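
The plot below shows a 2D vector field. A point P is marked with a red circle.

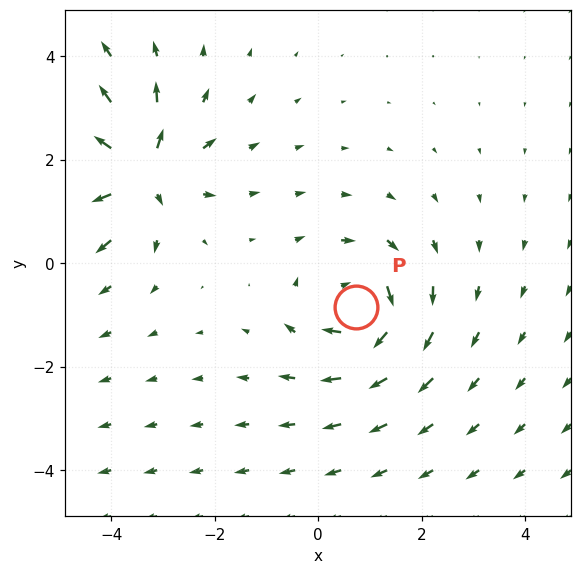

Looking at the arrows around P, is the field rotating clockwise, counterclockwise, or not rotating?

clockwise

Near P at (0.7, -0.8) the arrows circulate clockwise. The curl (z-component) there is about -5; negative curl means clockwise rotation.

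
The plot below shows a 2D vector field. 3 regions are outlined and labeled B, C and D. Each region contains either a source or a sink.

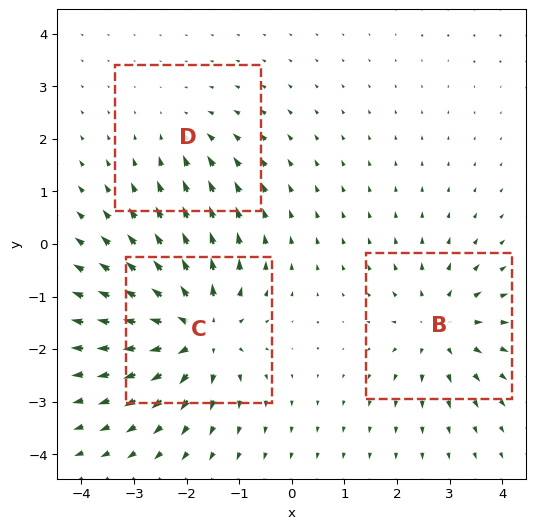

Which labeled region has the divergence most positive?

Divergence at each region's feature centre — B: about +4, C: about +5, D: about -2. Region C is most positive.

C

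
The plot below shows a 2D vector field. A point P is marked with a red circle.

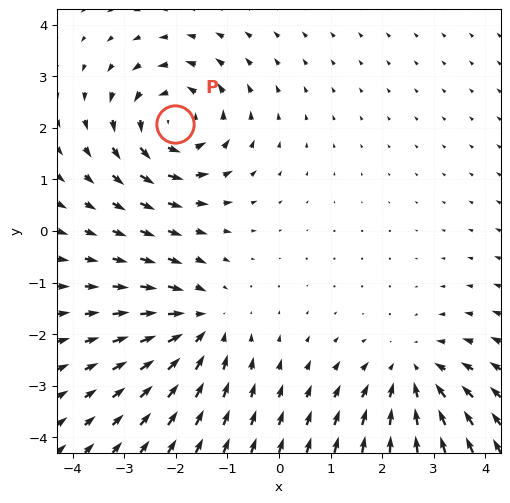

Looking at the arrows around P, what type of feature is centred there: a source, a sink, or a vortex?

At P (-2.0, 2.1) the arrows circulate counterclockwise. Divergence ≈0, curl about +4 — near-zero divergence with nonzero curl is a vortex.

vortex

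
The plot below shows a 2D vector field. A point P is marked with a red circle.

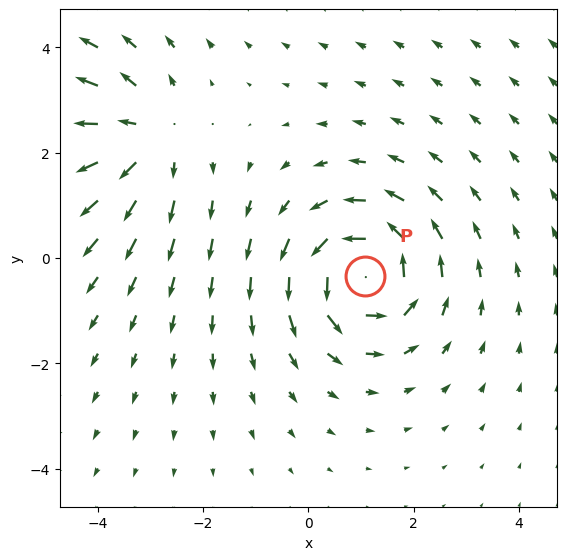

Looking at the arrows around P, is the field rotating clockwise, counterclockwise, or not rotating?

Near P at (1.1, -0.3) the arrows circulate counterclockwise. The curl (z-component) there is about +4; positive curl means counterclockwise rotation.

counterclockwise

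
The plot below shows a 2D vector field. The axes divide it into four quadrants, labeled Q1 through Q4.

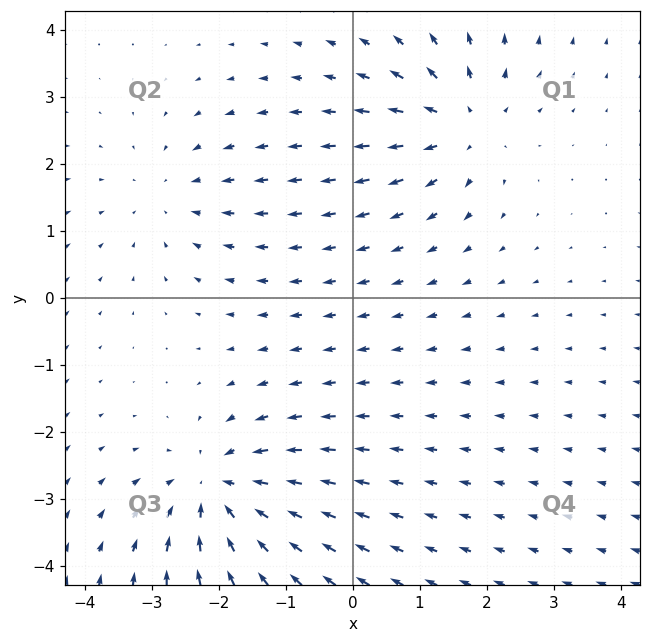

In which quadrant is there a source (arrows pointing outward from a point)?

Q1

The source sits at approximately (1.6, 2.6), which lies in quadrant Q1. The divergence there is about +4, positive as expected for a source.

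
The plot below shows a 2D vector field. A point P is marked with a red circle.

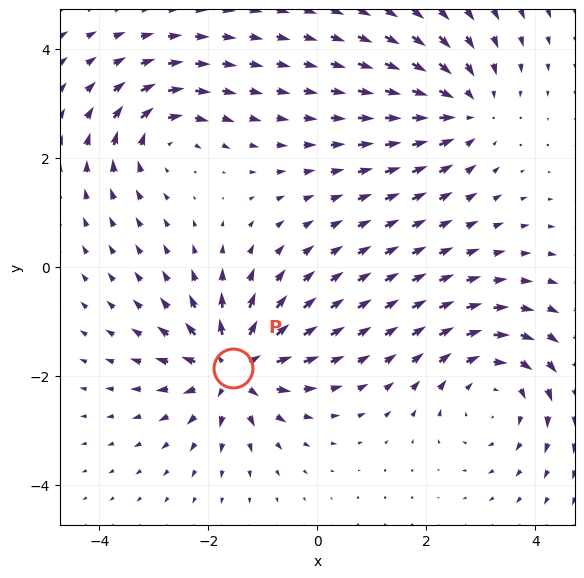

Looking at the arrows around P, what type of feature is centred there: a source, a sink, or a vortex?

At P (-1.6, -1.9) the arrows spread outward. Divergence about +7, curl ≈0 — positive divergence with near-zero curl is a source.

source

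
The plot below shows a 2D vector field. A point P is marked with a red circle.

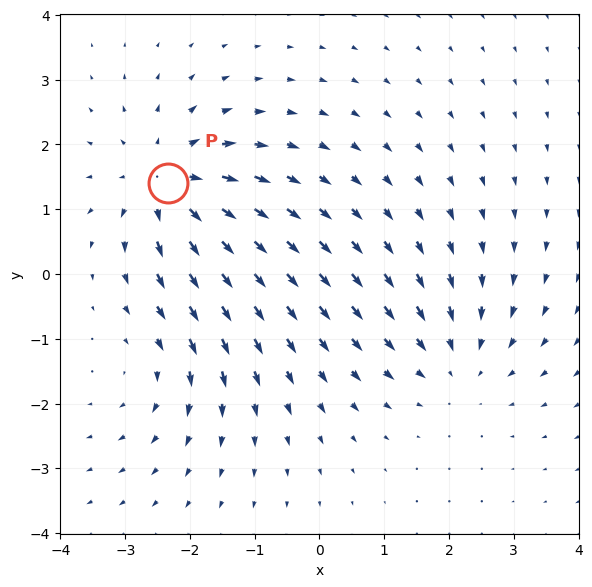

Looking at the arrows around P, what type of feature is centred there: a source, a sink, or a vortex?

source

At P (-2.3, 1.4) the arrows spread outward. Divergence about +6, curl ≈0 — positive divergence with near-zero curl is a source.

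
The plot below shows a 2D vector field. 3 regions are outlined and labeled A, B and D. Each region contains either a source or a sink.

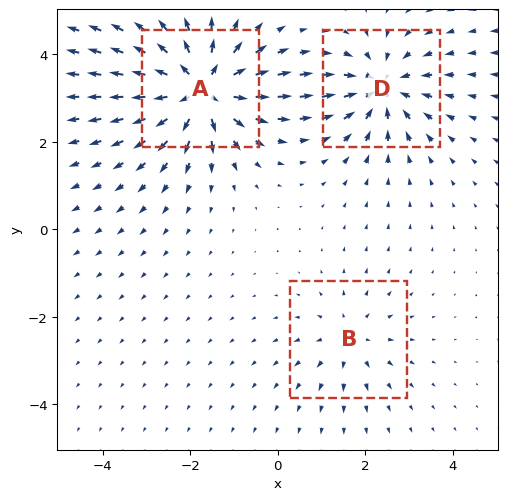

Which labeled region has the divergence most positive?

Divergence at each region's feature centre — A: about +5, B: about +2, D: about -4. Region A is most positive.

A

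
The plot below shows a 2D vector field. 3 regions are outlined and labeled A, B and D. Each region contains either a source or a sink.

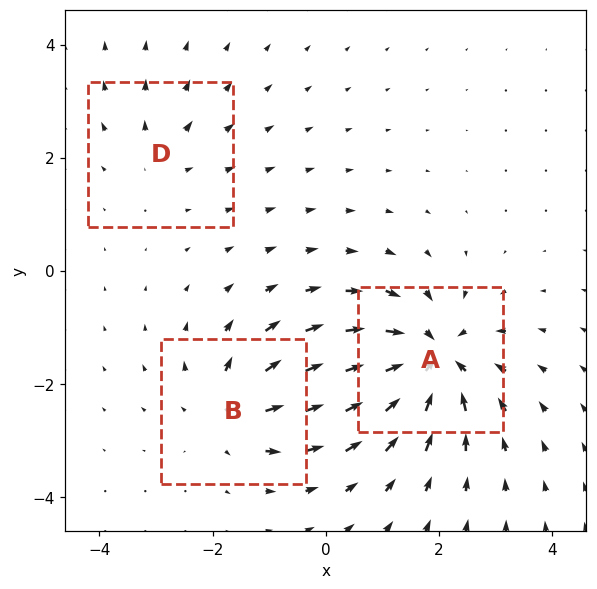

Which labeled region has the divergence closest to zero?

Divergence at each region's feature centre — A: about -6, B: about +4, D: about +2. Region D is closest to zero.

D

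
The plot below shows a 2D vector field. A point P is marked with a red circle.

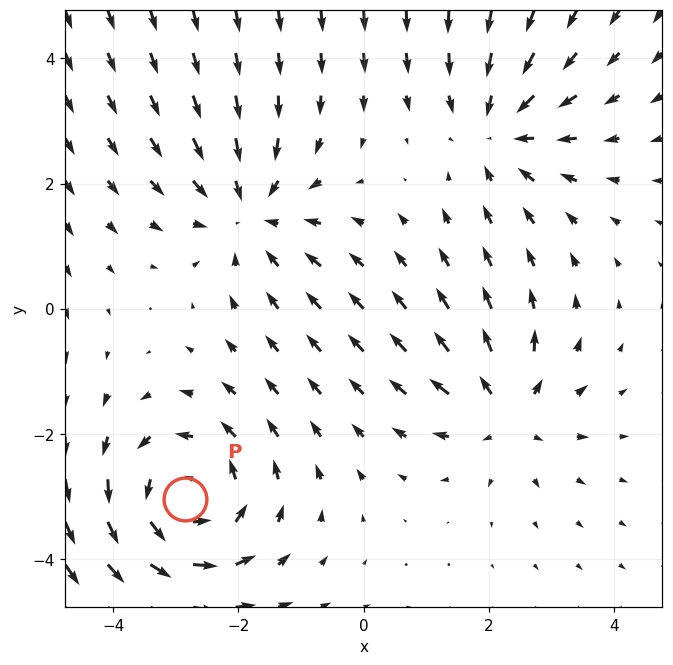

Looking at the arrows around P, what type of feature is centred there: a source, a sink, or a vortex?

vortex

At P (-2.9, -3.0) the arrows circulate counterclockwise. Divergence ≈0, curl about +4 — near-zero divergence with nonzero curl is a vortex.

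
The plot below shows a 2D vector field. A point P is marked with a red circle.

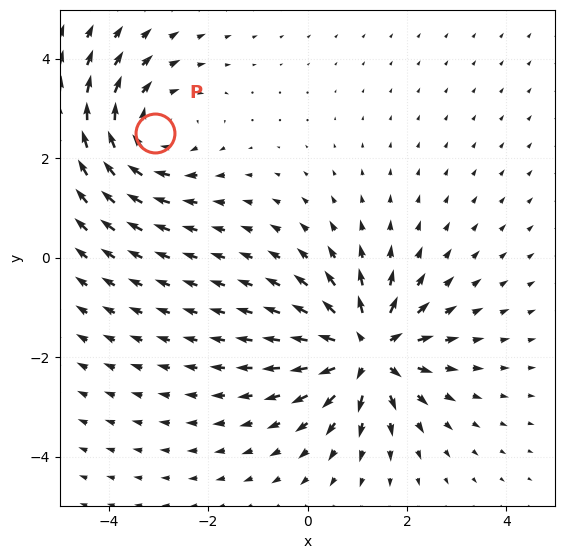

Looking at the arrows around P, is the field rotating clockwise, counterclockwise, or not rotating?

Near P at (-3.1, 2.5) the arrows circulate clockwise. The curl (z-component) there is about -2; negative curl means clockwise rotation.

clockwise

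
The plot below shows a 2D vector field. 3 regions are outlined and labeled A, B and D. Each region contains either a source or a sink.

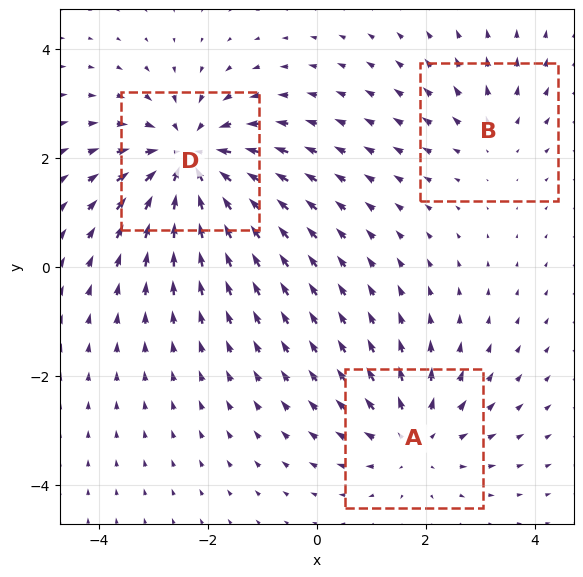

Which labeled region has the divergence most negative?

D

Divergence at each region's feature centre — A: about +3, B: about +2, D: about -5. Region D is most negative.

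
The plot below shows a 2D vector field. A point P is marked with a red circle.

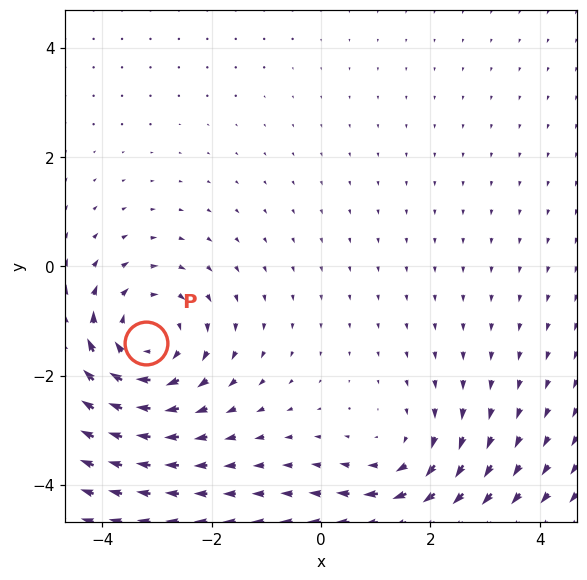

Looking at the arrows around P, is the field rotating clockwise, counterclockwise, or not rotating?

Near P at (-3.2, -1.4) the arrows circulate clockwise. The curl (z-component) there is about -4; negative curl means clockwise rotation.

clockwise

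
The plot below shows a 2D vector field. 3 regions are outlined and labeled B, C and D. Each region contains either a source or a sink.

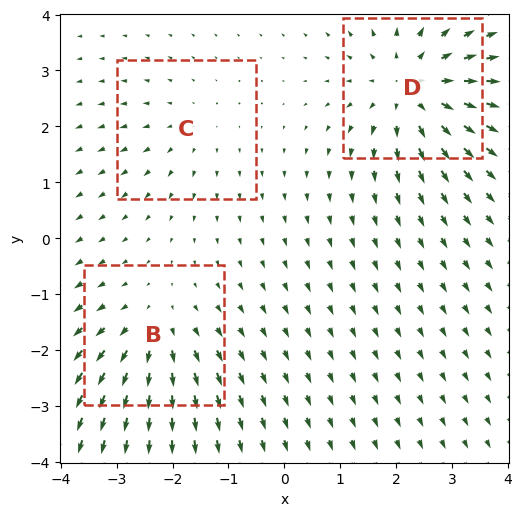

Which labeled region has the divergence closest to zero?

Divergence at each region's feature centre — B: about +3, C: about +2, D: about +5. Region C is closest to zero.

C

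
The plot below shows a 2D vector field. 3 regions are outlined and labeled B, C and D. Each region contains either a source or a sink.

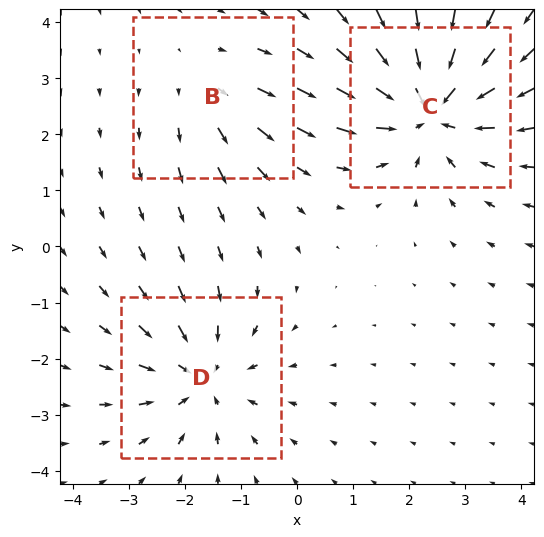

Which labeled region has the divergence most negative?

C

Divergence at each region's feature centre — B: about +2, C: about -5, D: about -3. Region C is most negative.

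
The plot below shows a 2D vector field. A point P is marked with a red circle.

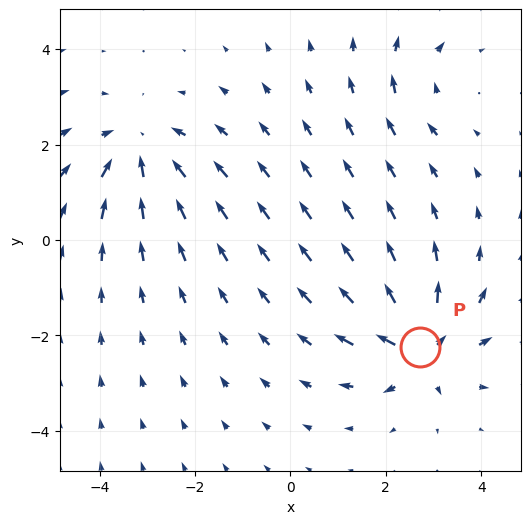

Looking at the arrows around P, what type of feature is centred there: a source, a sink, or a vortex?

At P (2.7, -2.2) the arrows spread outward. Divergence about +7, curl ≈0 — positive divergence with near-zero curl is a source.

source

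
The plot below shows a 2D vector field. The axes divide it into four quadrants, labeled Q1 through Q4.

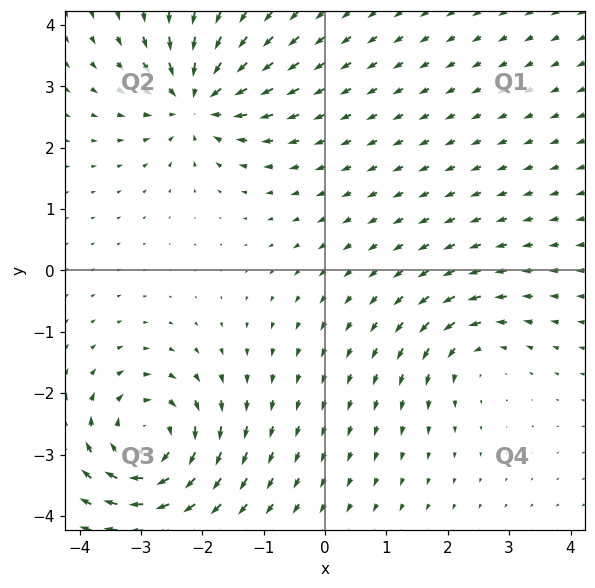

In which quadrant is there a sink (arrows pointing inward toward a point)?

The sink sits at approximately (-2.1, 2.8), which lies in quadrant Q2. The divergence there is about -6, negative as expected for a sink.

Q2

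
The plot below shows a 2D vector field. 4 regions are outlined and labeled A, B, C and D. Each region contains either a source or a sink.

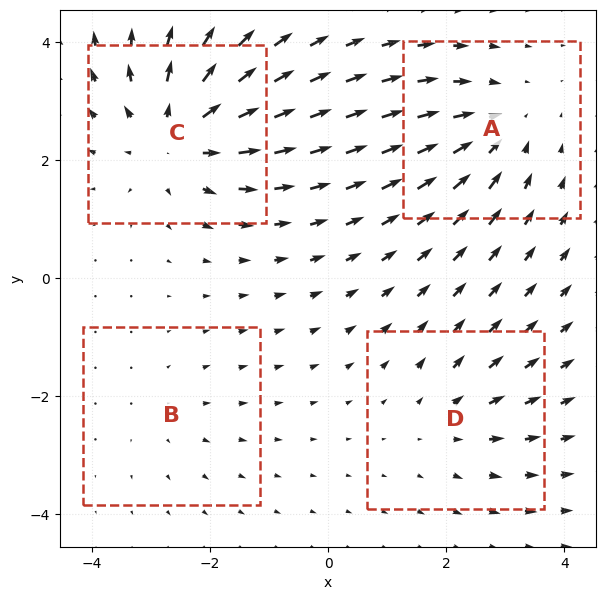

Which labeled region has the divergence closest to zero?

Divergence at each region's feature centre — A: about -4, B: about +2, C: about +6, D: about +3. Region B is closest to zero.

B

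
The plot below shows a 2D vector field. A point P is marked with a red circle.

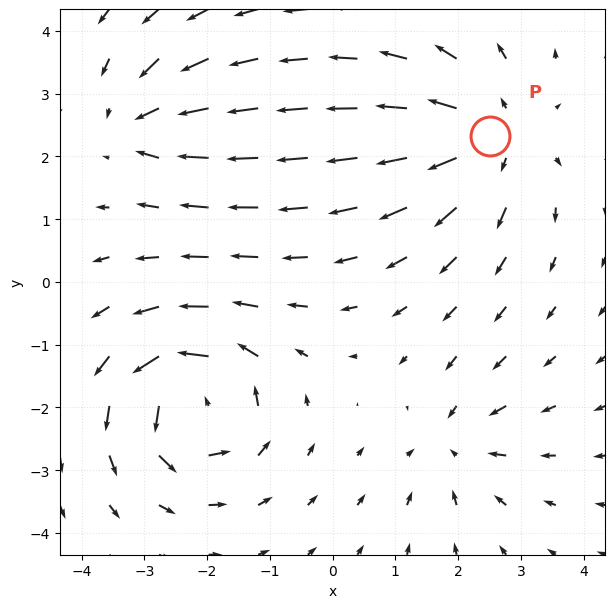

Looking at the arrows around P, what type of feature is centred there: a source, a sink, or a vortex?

At P (2.5, 2.3) the arrows spread outward. Divergence about +4, curl ≈0 — positive divergence with near-zero curl is a source.

source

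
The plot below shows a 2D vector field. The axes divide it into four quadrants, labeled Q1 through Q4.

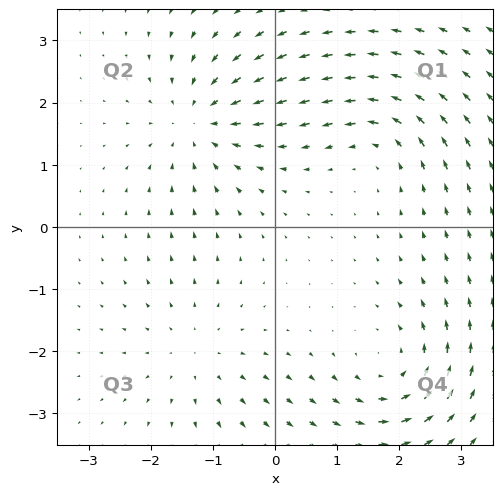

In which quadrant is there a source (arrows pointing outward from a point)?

Q3

The source sits at approximately (-1.3, -2.0), which lies in quadrant Q3. The divergence there is about +3, positive as expected for a source.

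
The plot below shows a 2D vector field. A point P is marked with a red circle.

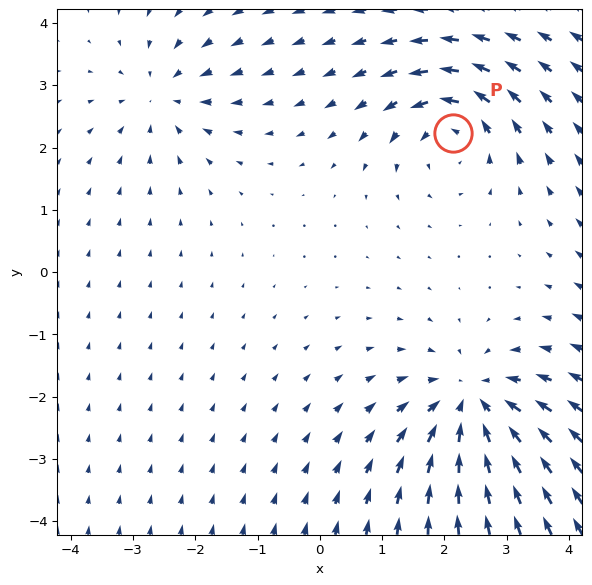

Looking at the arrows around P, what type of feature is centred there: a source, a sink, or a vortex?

vortex

At P (2.1, 2.2) the arrows circulate counterclockwise. Divergence ≈0, curl about +4 — near-zero divergence with nonzero curl is a vortex.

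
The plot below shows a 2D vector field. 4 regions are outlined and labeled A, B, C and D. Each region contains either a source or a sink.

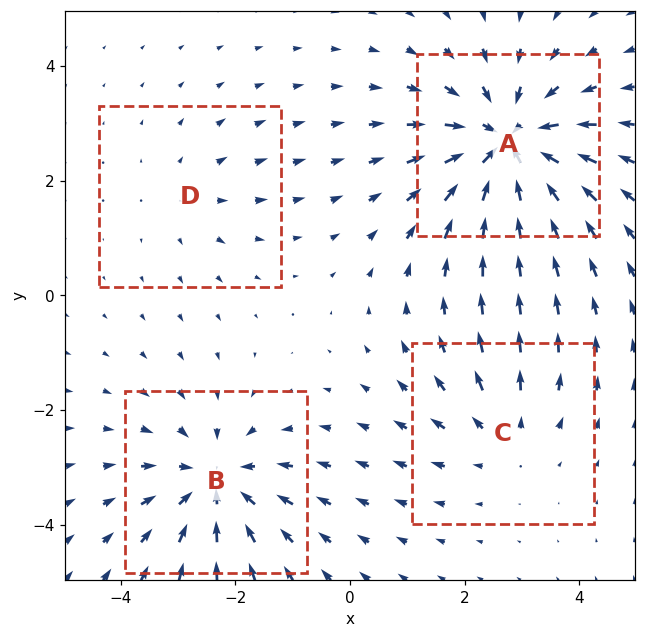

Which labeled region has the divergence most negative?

A

Divergence at each region's feature centre — A: about -6, B: about -4, C: about +3, D: about +2. Region A is most negative.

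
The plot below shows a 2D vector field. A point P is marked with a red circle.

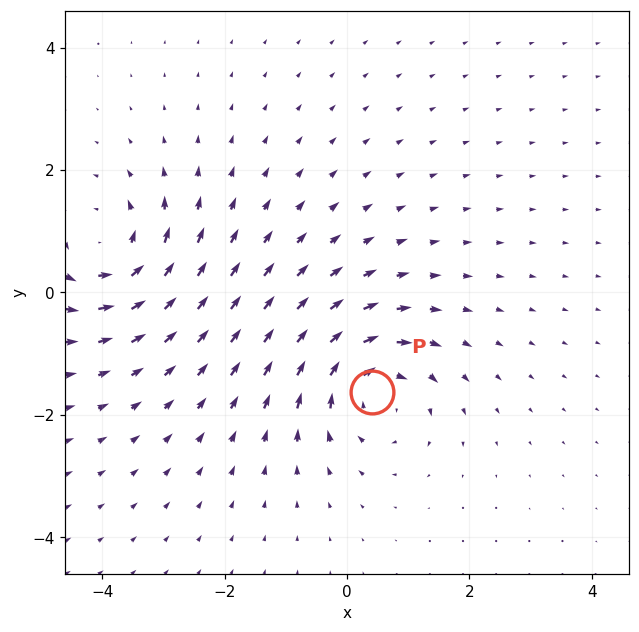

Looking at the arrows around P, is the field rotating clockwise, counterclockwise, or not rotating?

Near P at (0.4, -1.6) the arrows circulate clockwise. The curl (z-component) there is about -6; negative curl means clockwise rotation.

clockwise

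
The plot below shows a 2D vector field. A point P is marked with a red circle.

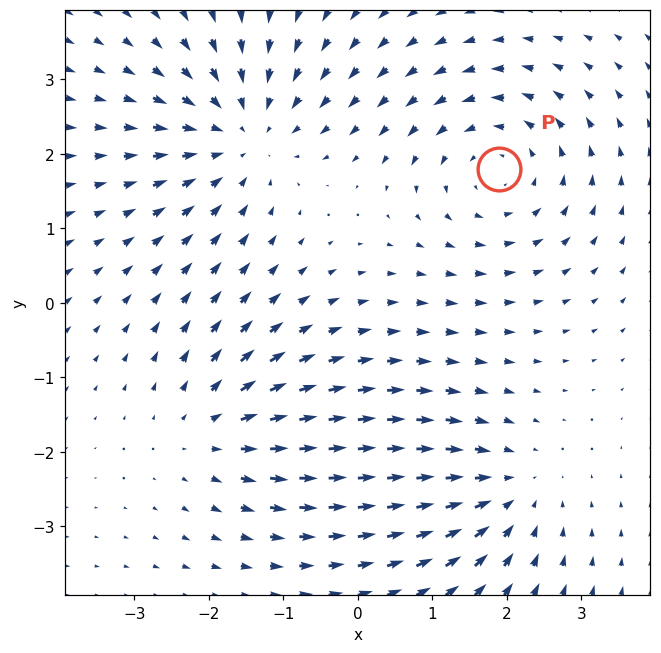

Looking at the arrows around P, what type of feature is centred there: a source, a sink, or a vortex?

vortex

At P (1.9, 1.8) the arrows circulate counterclockwise. Divergence ≈0, curl about +3 — near-zero divergence with nonzero curl is a vortex.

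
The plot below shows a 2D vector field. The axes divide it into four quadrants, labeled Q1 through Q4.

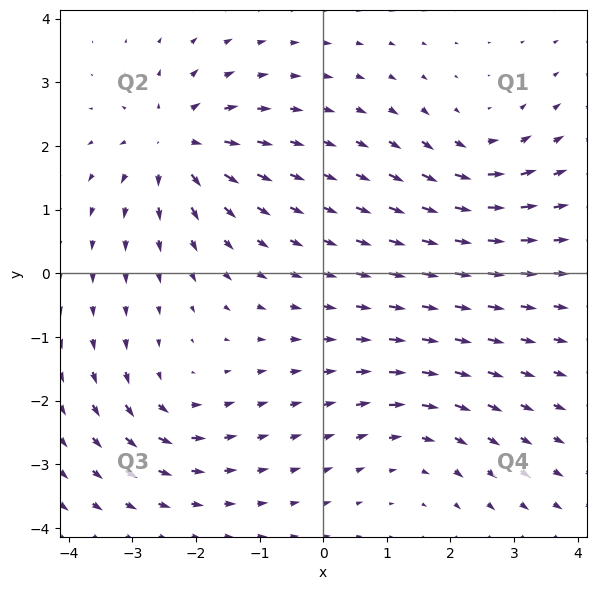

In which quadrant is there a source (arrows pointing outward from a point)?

Q2

The source sits at approximately (-2.3, 2.0), which lies in quadrant Q2. The divergence there is about +5, positive as expected for a source.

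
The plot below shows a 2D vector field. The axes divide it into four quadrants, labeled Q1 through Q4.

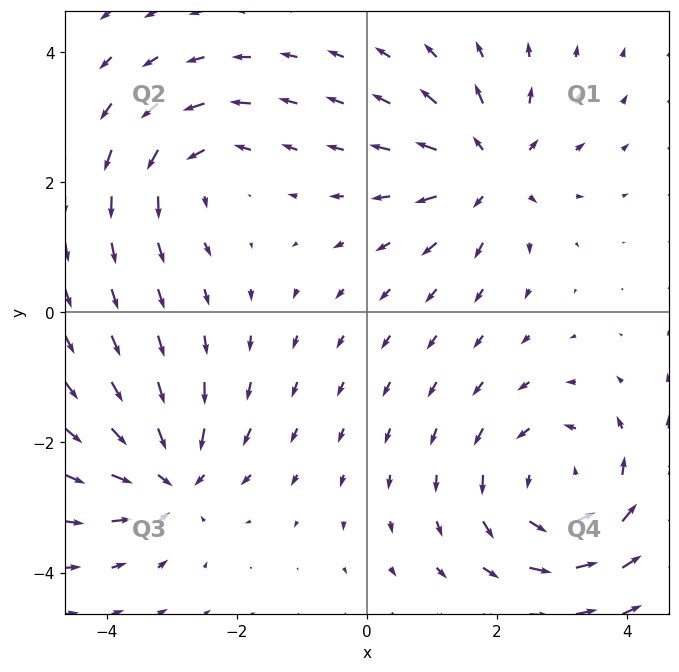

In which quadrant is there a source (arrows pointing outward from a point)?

Q1

The source sits at approximately (1.9, 2.2), which lies in quadrant Q1. The divergence there is about +5, positive as expected for a source.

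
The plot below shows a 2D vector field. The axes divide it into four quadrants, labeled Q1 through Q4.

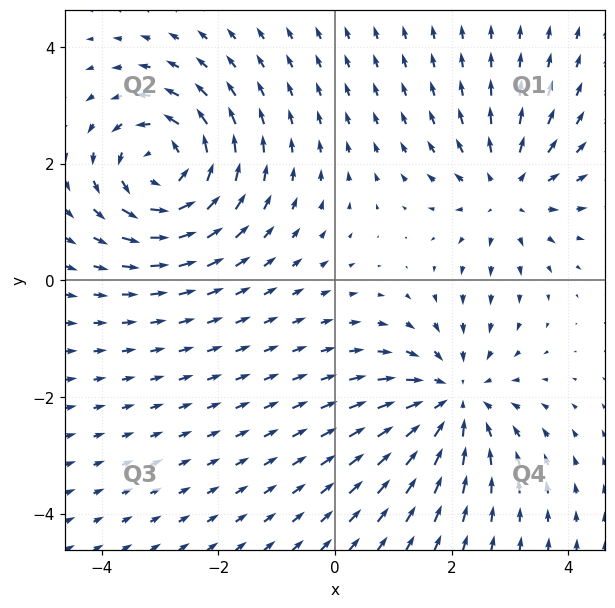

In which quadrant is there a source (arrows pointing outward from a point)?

The source sits at approximately (2.9, 1.5), which lies in quadrant Q1. The divergence there is about +4, positive as expected for a source.

Q1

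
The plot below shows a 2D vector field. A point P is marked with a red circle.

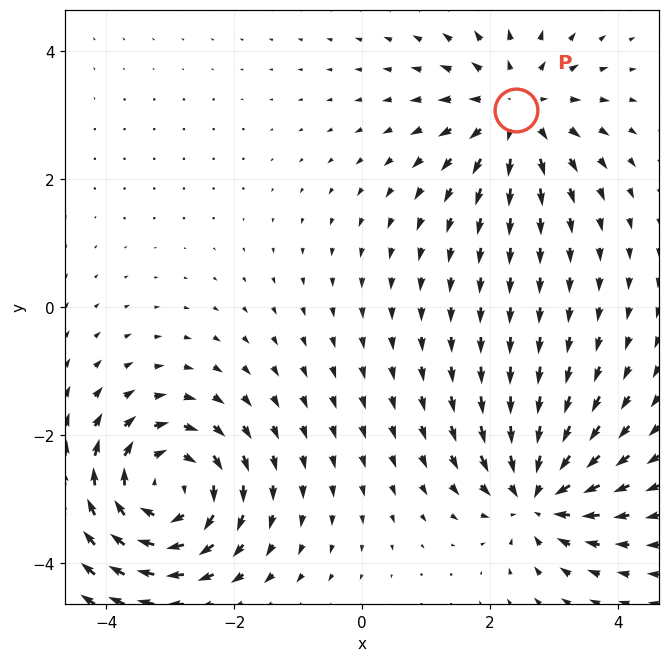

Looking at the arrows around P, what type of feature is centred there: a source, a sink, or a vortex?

At P (2.4, 3.1) the arrows spread outward. Divergence about +4, curl ≈0 — positive divergence with near-zero curl is a source.

source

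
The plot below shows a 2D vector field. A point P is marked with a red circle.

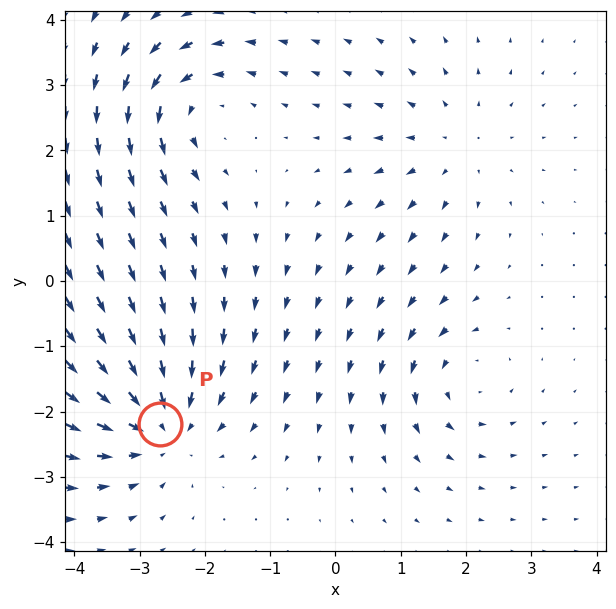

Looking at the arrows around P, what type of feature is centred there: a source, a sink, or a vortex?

sink

At P (-2.7, -2.2) the arrows converge inward. Divergence about -5, curl ≈0 — negative divergence with near-zero curl is a sink.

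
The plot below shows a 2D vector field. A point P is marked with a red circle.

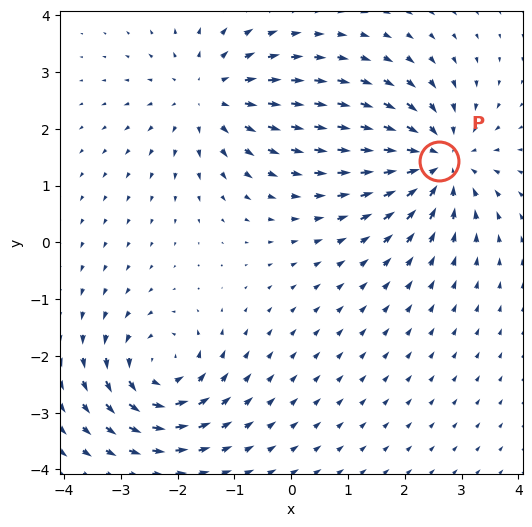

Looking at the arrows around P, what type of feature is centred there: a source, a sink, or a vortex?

At P (2.6, 1.4) the arrows converge inward. Divergence about -5, curl ≈0 — negative divergence with near-zero curl is a sink.

sink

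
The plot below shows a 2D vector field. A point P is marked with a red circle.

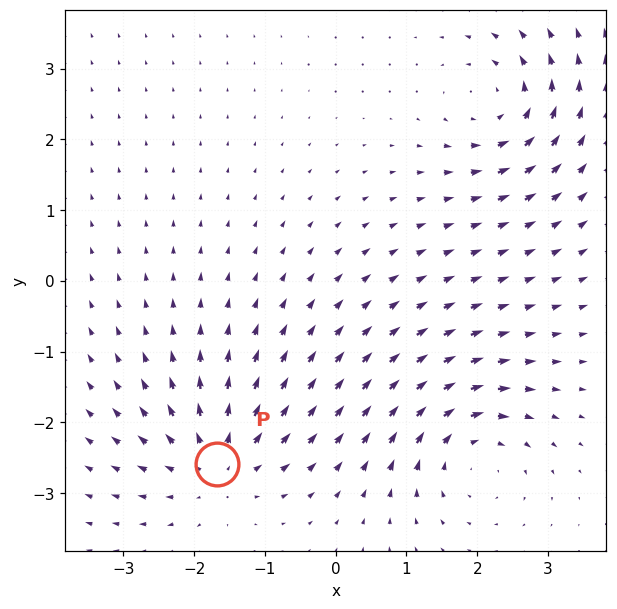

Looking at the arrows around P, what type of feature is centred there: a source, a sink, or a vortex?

source

At P (-1.7, -2.6) the arrows spread outward. Divergence about +5, curl ≈0 — positive divergence with near-zero curl is a source.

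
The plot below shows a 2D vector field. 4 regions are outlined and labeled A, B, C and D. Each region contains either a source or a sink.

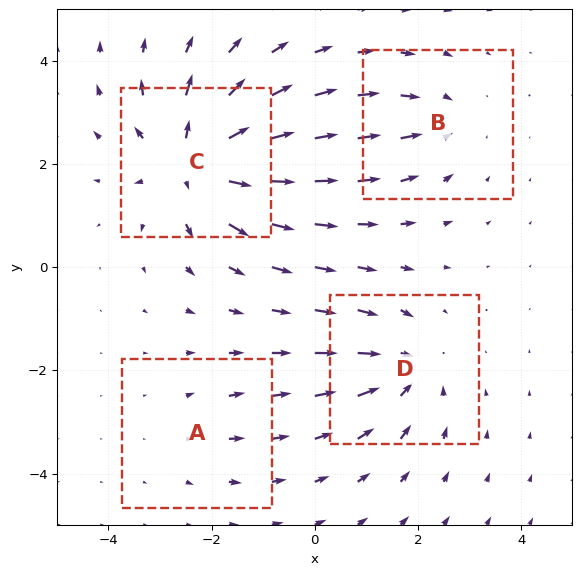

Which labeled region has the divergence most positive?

Divergence at each region's feature centre — A: about +2, B: about -3, C: about +7, D: about -5. Region C is most positive.

C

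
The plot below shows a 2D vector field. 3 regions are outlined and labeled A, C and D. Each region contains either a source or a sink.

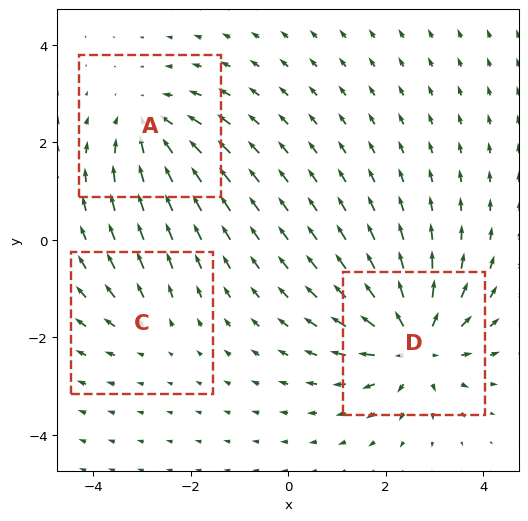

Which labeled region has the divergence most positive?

Divergence at each region's feature centre — A: about -3, C: about +2, D: about +5. Region D is most positive.

D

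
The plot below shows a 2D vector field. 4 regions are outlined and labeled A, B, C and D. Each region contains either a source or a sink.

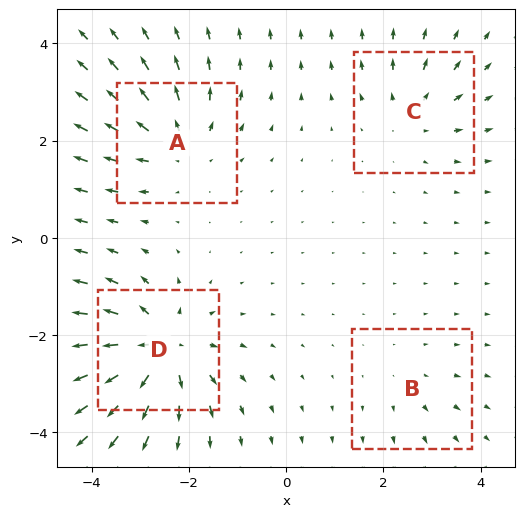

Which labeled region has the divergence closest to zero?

Divergence at each region's feature centre — A: about +5, B: about +2, C: about +4, D: about +8. Region B is closest to zero.

B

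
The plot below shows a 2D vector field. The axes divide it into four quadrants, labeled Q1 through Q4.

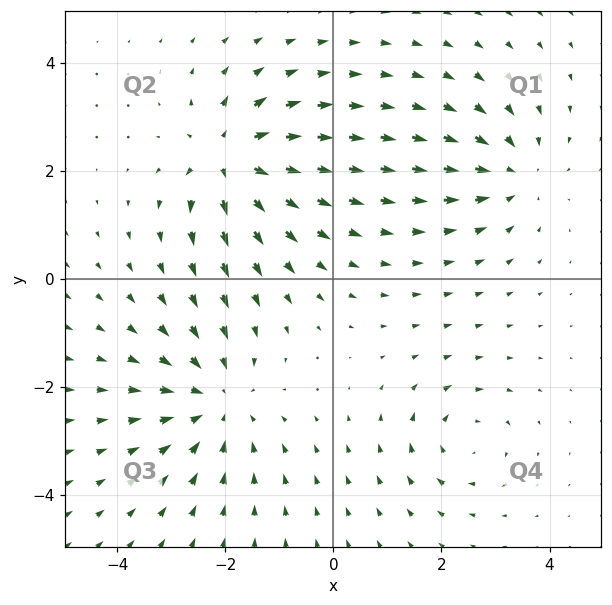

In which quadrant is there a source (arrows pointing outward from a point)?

The source sits at approximately (-1.9, 2.2), which lies in quadrant Q2. The divergence there is about +6, positive as expected for a source.

Q2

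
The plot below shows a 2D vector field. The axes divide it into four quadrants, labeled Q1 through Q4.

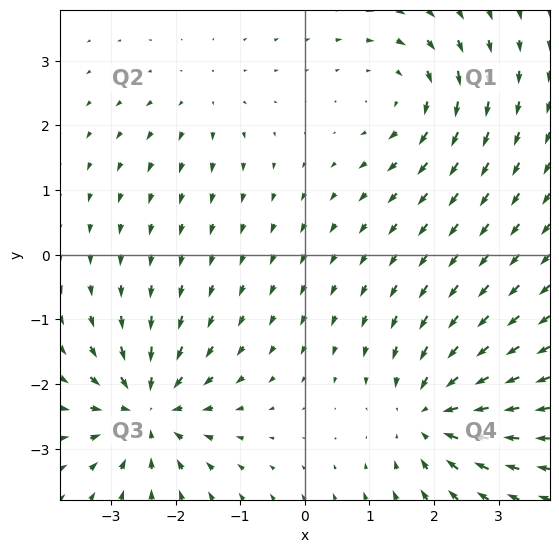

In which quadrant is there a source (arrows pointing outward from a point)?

The source sits at approximately (-1.6, 2.4), which lies in quadrant Q2. The divergence there is about +2, positive as expected for a source.

Q2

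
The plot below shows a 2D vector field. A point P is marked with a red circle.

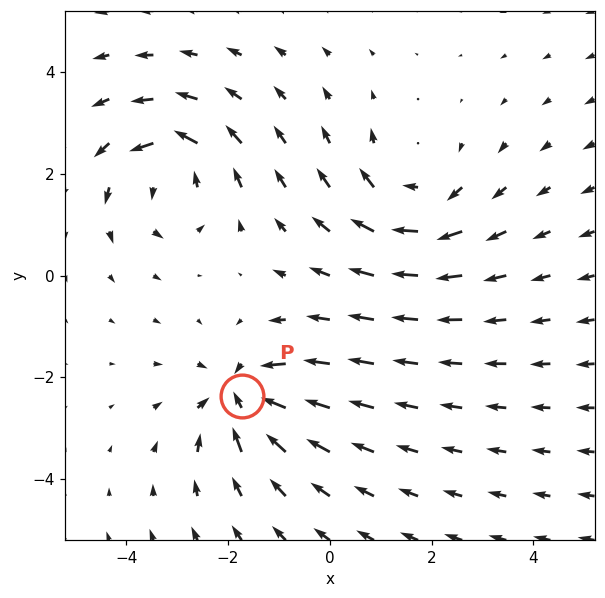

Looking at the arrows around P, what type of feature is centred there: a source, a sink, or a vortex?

At P (-1.7, -2.4) the arrows converge inward. Divergence about -5, curl ≈0 — negative divergence with near-zero curl is a sink.

sink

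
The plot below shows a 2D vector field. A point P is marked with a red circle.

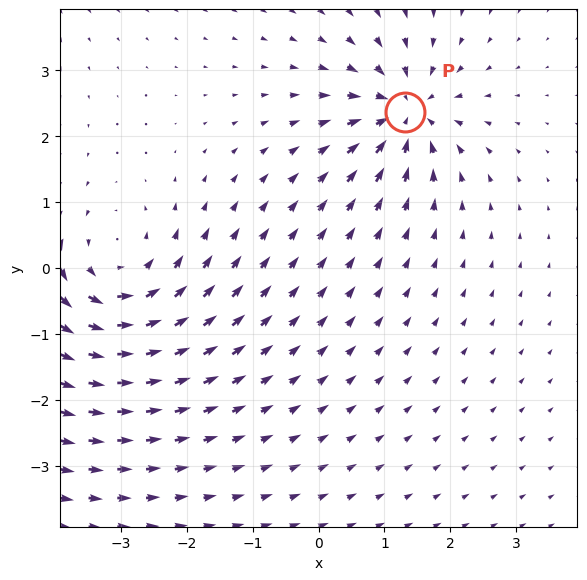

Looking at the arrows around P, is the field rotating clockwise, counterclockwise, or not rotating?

not rotating

Near P at (1.3, 2.4) the arrows show no circulation. The curl there is ≈0.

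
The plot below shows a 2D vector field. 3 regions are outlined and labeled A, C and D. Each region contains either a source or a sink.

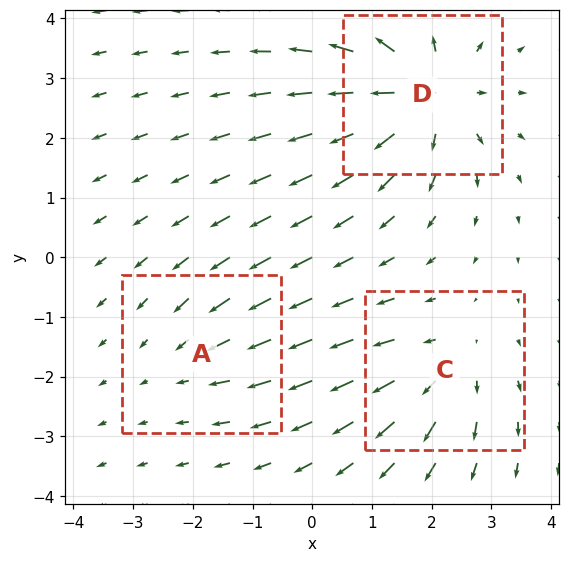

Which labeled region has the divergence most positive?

D

Divergence at each region's feature centre — A: about -2, C: about +3, D: about +5. Region D is most positive.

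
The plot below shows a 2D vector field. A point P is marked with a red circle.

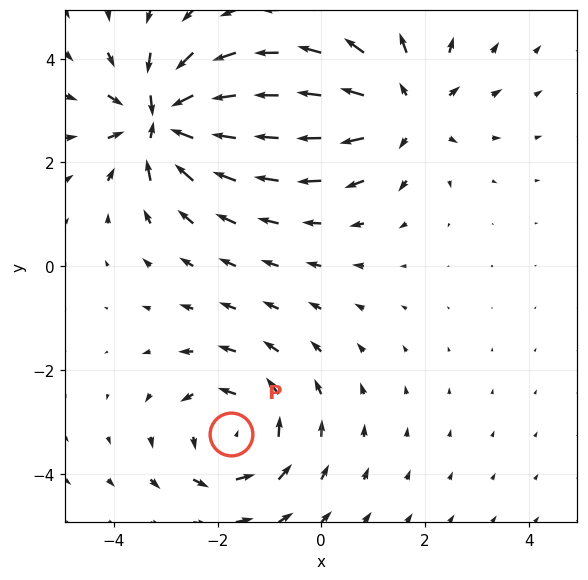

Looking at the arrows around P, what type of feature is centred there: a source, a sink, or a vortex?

At P (-1.7, -3.2) the arrows circulate counterclockwise. Divergence ≈0, curl about +4 — near-zero divergence with nonzero curl is a vortex.

vortex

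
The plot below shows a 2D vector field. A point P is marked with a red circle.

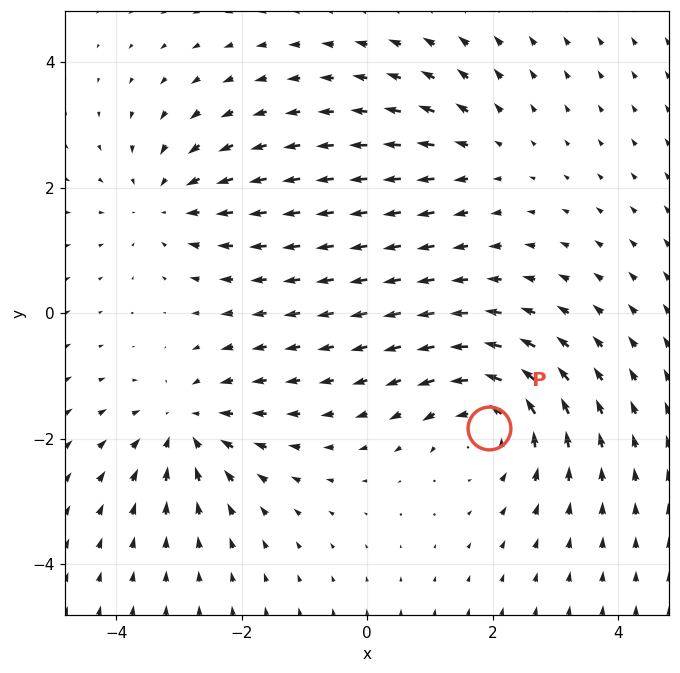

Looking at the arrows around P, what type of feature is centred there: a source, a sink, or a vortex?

vortex

At P (1.9, -1.8) the arrows circulate counterclockwise. Divergence ≈0, curl about +4 — near-zero divergence with nonzero curl is a vortex.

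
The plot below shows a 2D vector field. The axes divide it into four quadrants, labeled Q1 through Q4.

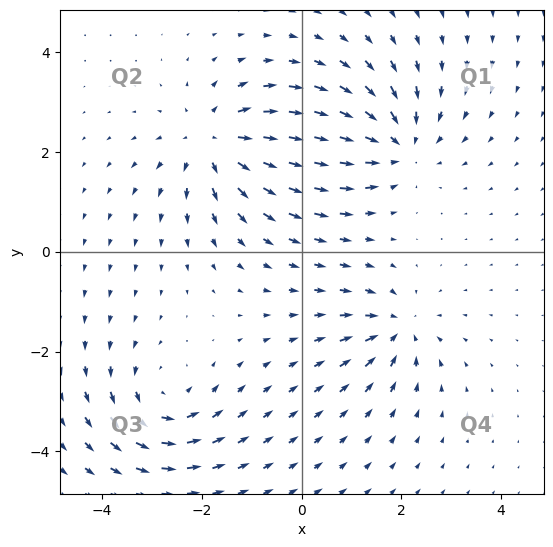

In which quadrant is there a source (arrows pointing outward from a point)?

The source sits at approximately (-1.7, 2.2), which lies in quadrant Q2. The divergence there is about +5, positive as expected for a source.

Q2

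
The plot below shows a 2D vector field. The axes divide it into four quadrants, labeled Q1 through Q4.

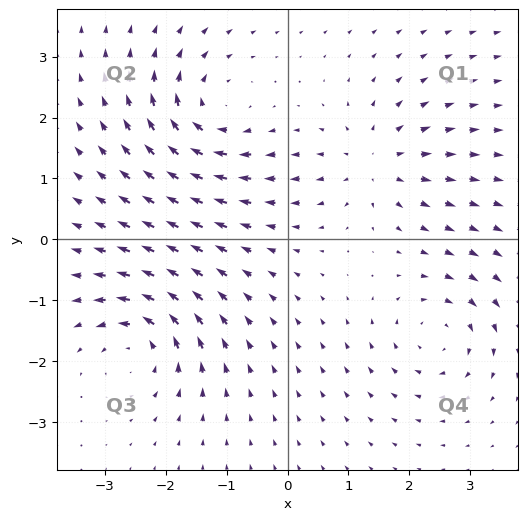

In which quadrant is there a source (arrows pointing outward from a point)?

Q1

The source sits at approximately (1.4, 1.3), which lies in quadrant Q1. The divergence there is about +5, positive as expected for a source.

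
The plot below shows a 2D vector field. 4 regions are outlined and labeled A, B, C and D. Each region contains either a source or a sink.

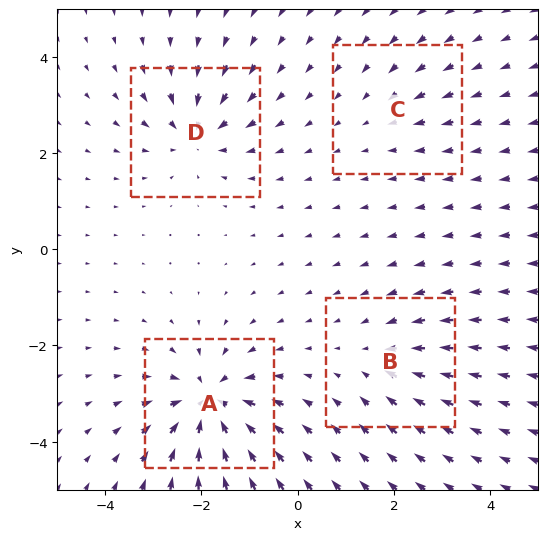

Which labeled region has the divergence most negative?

A

Divergence at each region's feature centre — A: about -9, B: about -4, C: about -2, D: about -6. Region A is most negative.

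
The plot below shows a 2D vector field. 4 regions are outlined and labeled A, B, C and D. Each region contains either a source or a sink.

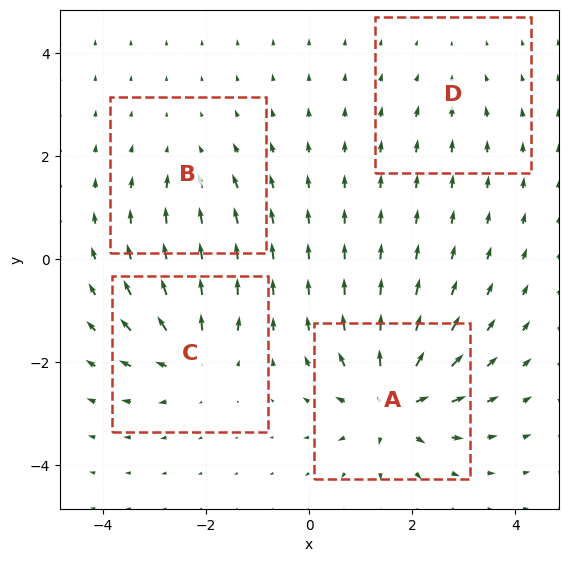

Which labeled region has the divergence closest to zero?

D

Divergence at each region's feature centre — A: about +9, B: about -4, C: about +6, D: about -2. Region D is closest to zero.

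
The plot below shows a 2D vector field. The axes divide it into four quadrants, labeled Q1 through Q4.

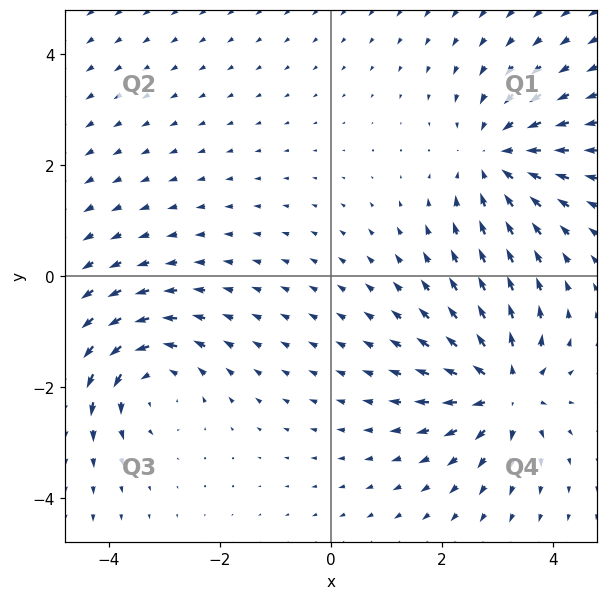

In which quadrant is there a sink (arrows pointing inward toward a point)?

The sink sits at approximately (3.0, 2.1), which lies in quadrant Q1. The divergence there is about -3, negative as expected for a sink.

Q1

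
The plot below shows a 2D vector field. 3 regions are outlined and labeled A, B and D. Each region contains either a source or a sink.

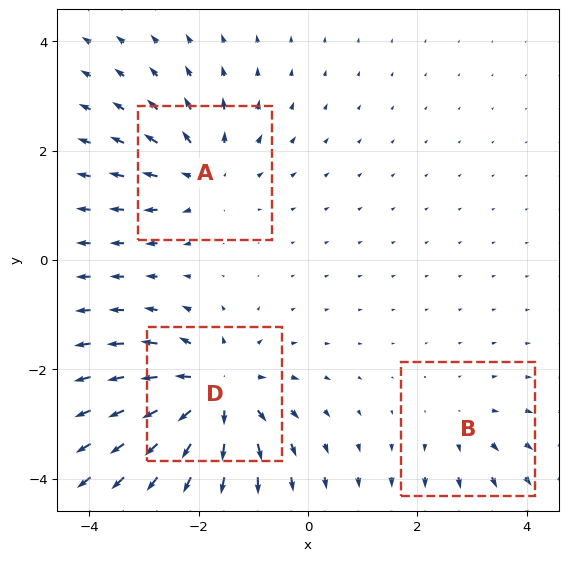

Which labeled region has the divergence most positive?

D

Divergence at each region's feature centre — A: about +4, B: about +2, D: about +6. Region D is most positive.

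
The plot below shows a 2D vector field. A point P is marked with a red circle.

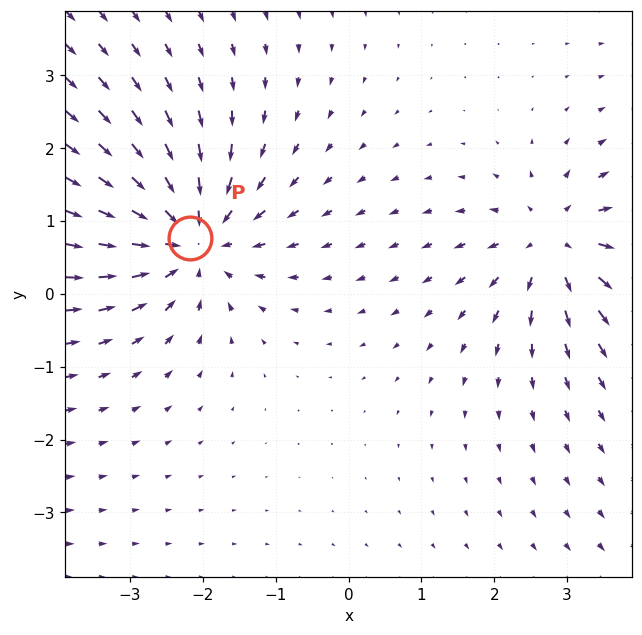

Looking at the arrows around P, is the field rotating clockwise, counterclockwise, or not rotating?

Near P at (-2.2, 0.8) the arrows show no circulation. The curl there is ≈0.

not rotating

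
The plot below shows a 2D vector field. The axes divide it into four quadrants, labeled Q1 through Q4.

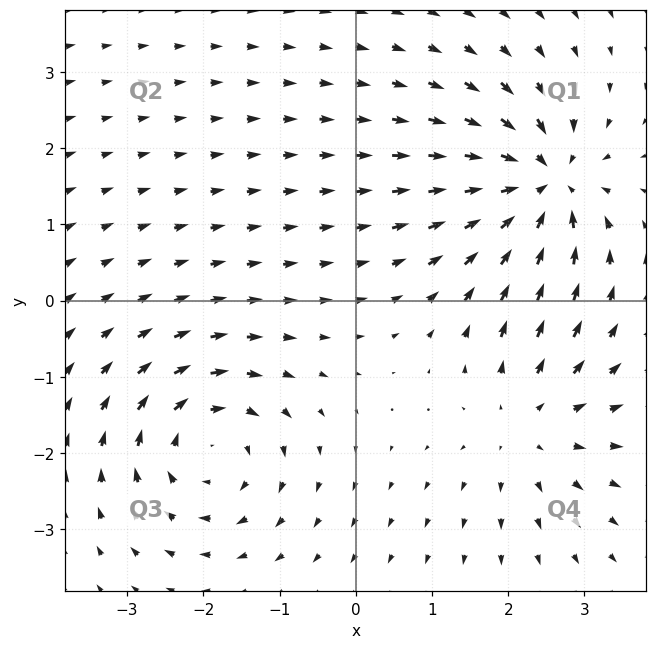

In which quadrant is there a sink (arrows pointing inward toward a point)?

The sink sits at approximately (2.5, 1.5), which lies in quadrant Q1. The divergence there is about -5, negative as expected for a sink.

Q1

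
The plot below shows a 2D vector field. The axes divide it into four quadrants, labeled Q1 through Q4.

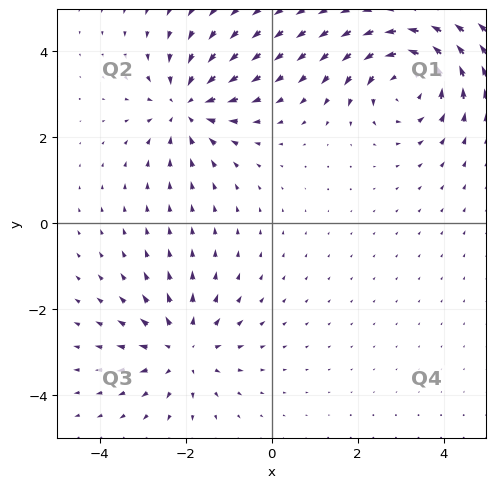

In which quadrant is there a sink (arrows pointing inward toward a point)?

The sink sits at approximately (-2.0, 2.7), which lies in quadrant Q2. The divergence there is about -4, negative as expected for a sink.

Q2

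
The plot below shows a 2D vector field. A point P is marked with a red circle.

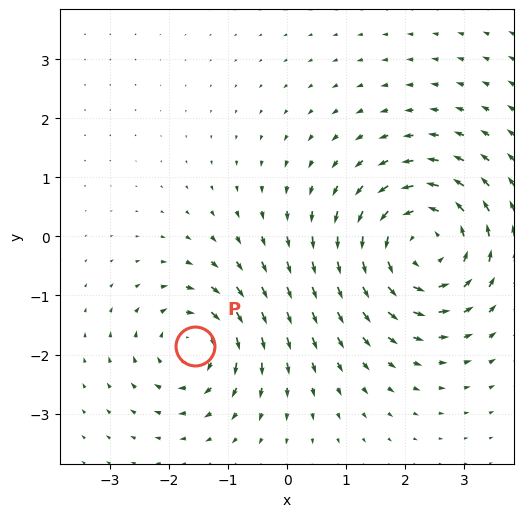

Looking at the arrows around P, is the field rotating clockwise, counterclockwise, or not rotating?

clockwise

Near P at (-1.6, -1.8) the arrows circulate clockwise. The curl (z-component) there is about -4; negative curl means clockwise rotation.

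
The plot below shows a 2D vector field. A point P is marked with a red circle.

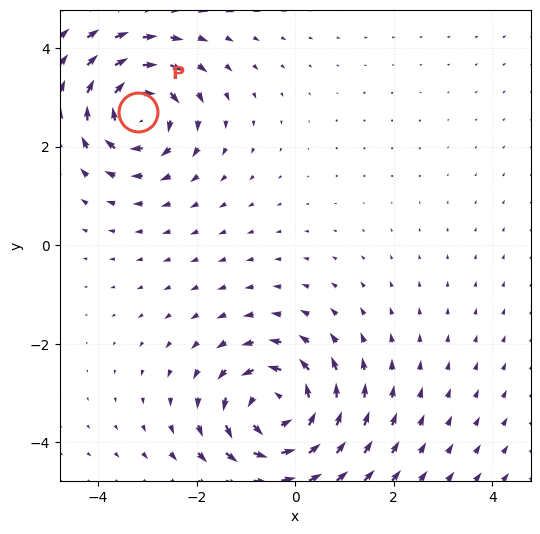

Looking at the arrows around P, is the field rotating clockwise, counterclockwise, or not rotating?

Near P at (-3.2, 2.7) the arrows circulate clockwise. The curl (z-component) there is about -5; negative curl means clockwise rotation.

clockwise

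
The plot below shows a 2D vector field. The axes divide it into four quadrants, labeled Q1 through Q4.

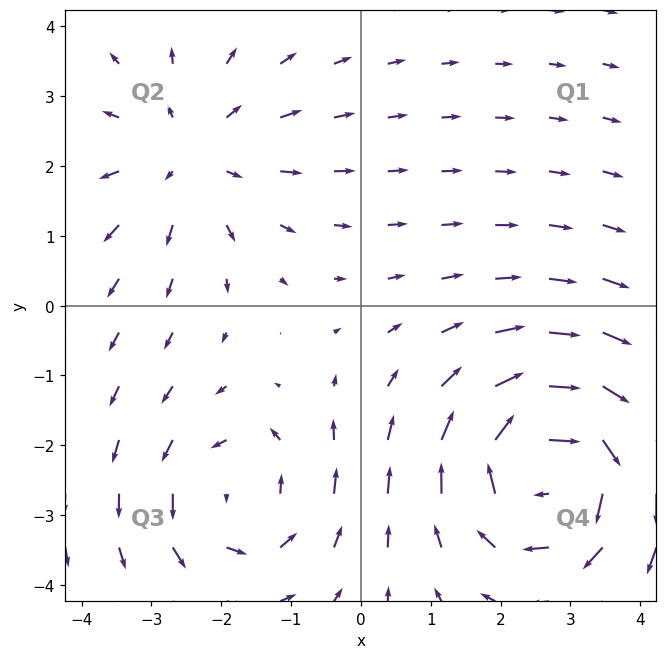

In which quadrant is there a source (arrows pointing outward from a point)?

Q2

The source sits at approximately (-2.4, 2.1), which lies in quadrant Q2. The divergence there is about +2, positive as expected for a source.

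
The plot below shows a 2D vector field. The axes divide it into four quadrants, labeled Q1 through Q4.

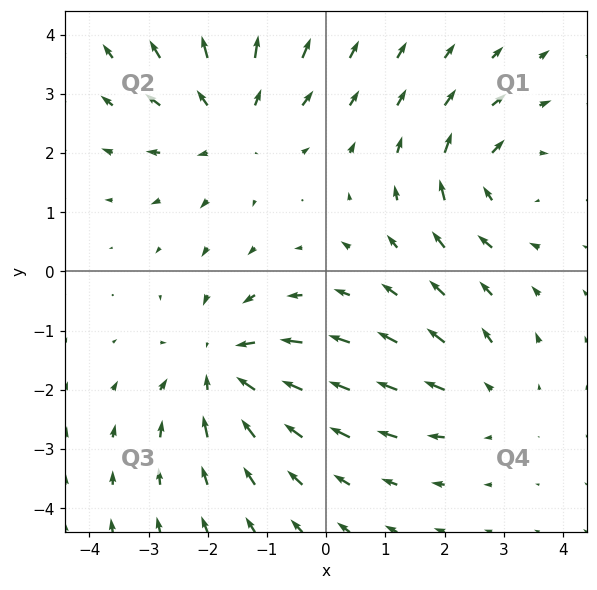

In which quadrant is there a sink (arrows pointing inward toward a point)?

The sink sits at approximately (-1.7, -1.6), which lies in quadrant Q3. The divergence there is about -4, negative as expected for a sink.

Q3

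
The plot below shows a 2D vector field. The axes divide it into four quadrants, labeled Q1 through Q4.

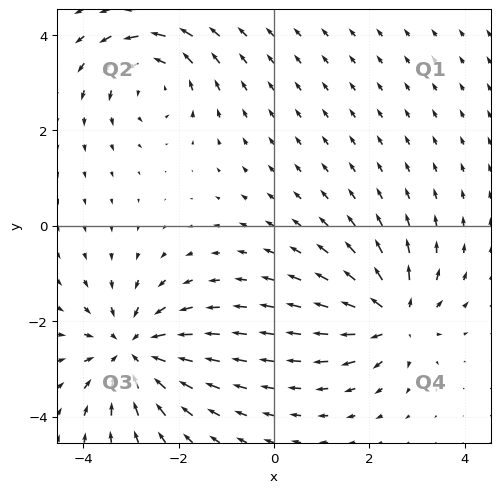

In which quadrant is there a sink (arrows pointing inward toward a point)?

The sink sits at approximately (-3.0, -2.6), which lies in quadrant Q3. The divergence there is about -4, negative as expected for a sink.

Q3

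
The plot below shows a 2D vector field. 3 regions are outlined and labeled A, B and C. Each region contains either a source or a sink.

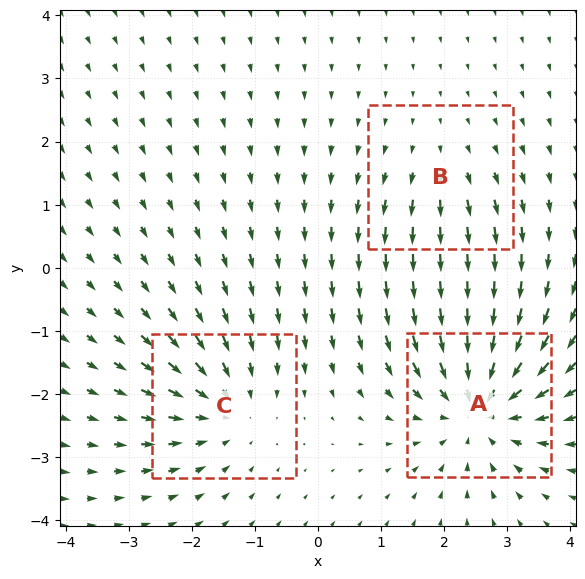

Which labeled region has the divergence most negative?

Divergence at each region's feature centre — A: about -5, B: about +2, C: about -3. Region A is most negative.

A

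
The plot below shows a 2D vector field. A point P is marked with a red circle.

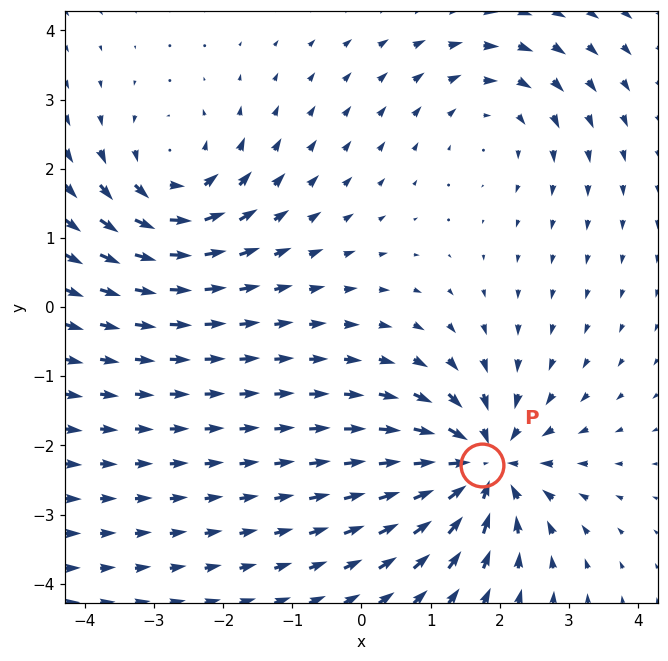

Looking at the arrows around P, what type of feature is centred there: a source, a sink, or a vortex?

sink

At P (1.7, -2.3) the arrows converge inward. Divergence about -6, curl ≈0 — negative divergence with near-zero curl is a sink.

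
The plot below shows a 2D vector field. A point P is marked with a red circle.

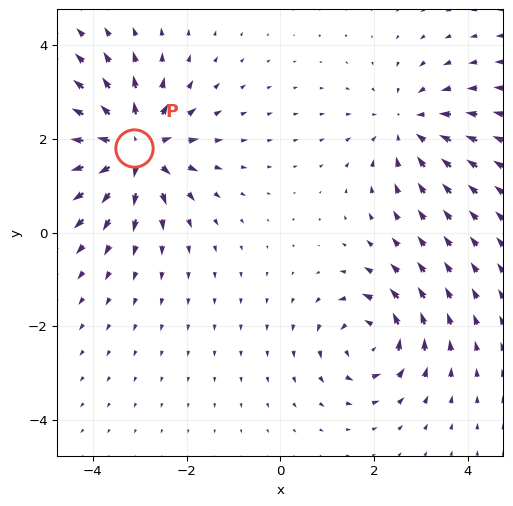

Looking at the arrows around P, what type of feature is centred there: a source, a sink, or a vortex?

source

At P (-3.1, 1.8) the arrows spread outward. Divergence about +6, curl ≈0 — positive divergence with near-zero curl is a source.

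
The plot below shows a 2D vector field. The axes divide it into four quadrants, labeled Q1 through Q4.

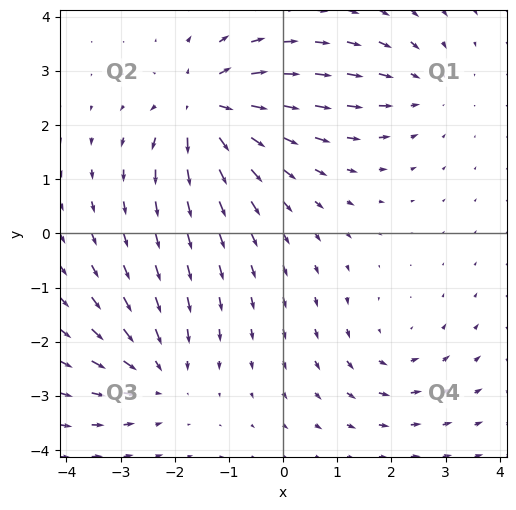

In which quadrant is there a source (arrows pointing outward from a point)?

Q2

The source sits at approximately (-1.4, 2.3), which lies in quadrant Q2. The divergence there is about +6, positive as expected for a source.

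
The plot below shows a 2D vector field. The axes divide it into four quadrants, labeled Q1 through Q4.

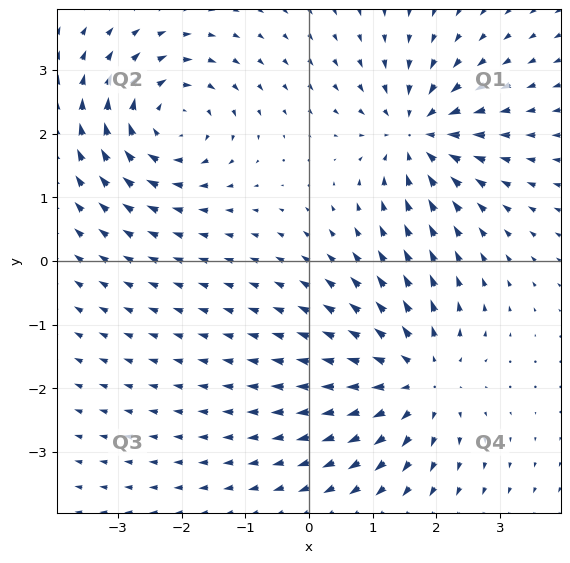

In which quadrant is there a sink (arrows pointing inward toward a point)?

Q1

The sink sits at approximately (1.7, 2.0), which lies in quadrant Q1. The divergence there is about -5, negative as expected for a sink.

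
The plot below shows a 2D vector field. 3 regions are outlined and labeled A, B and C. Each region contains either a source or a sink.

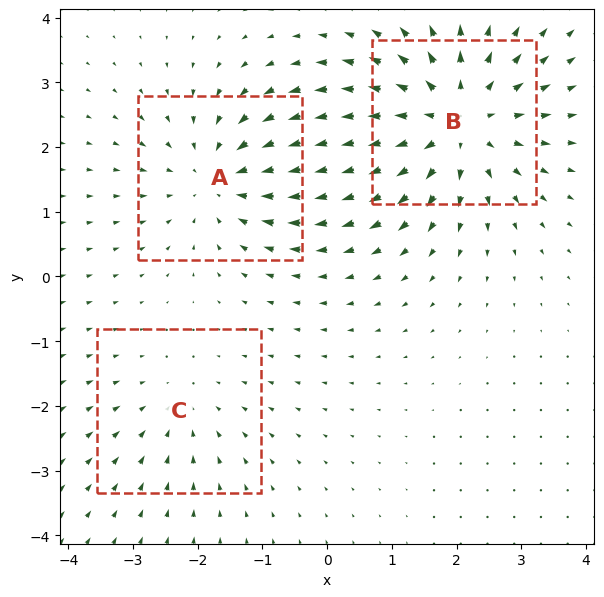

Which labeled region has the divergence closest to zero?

C

Divergence at each region's feature centre — A: about -3, B: about +4, C: about -2. Region C is closest to zero.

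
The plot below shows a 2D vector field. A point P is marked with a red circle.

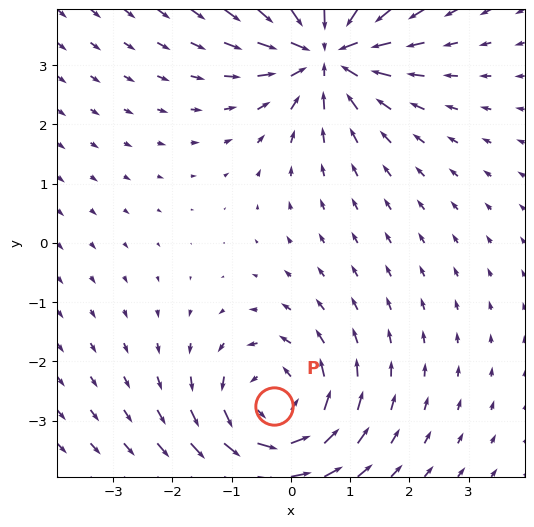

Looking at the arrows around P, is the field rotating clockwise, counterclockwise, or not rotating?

Near P at (-0.3, -2.8) the arrows circulate counterclockwise. The curl (z-component) there is about +4; positive curl means counterclockwise rotation.

counterclockwise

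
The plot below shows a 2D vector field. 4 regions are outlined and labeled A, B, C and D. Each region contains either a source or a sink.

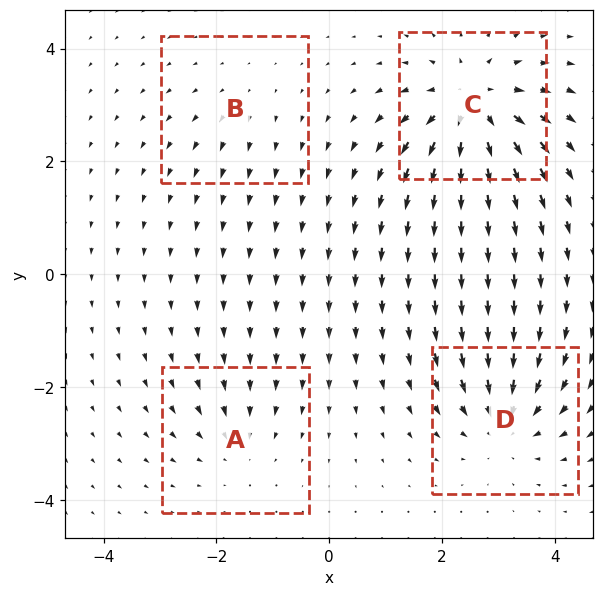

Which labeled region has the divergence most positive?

Divergence at each region's feature centre — A: about -3, B: about +2, C: about +7, D: about -5. Region C is most positive.

C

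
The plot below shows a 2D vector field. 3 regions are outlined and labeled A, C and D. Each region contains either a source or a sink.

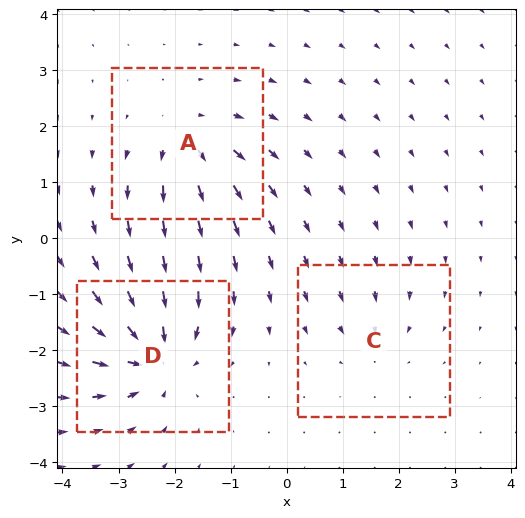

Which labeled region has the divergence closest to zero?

Divergence at each region's feature centre — A: about +4, C: about -2, D: about -6. Region C is closest to zero.

C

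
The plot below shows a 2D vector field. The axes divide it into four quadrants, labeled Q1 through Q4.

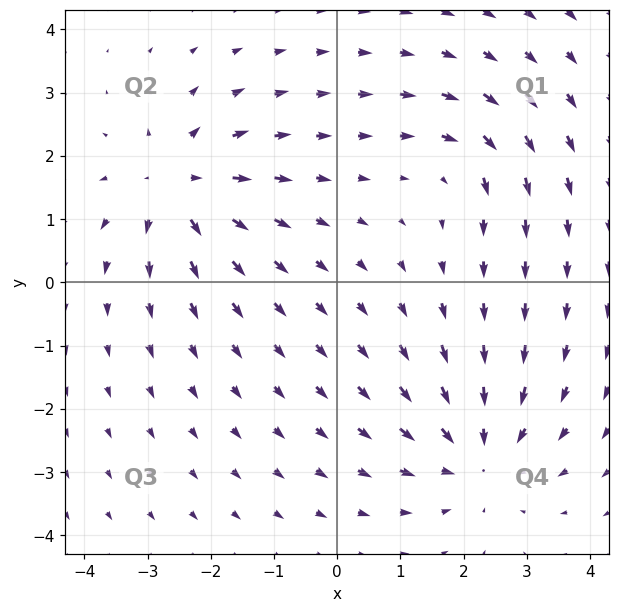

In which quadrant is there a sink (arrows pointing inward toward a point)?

The sink sits at approximately (2.2, -2.7), which lies in quadrant Q4. The divergence there is about -4, negative as expected for a sink.

Q4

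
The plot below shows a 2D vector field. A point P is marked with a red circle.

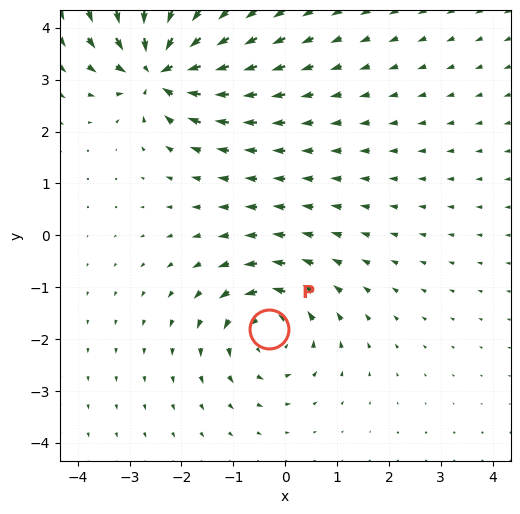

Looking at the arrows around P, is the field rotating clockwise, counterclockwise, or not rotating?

counterclockwise

Near P at (-0.3, -1.8) the arrows circulate counterclockwise. The curl (z-component) there is about +3; positive curl means counterclockwise rotation.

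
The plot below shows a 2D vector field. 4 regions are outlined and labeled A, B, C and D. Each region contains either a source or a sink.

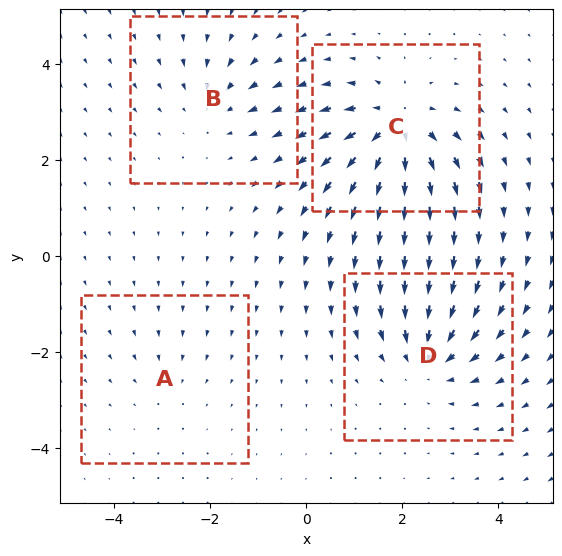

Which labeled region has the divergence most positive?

C

Divergence at each region's feature centre — A: about -2, B: about -4, C: about +7, D: about -6. Region C is most positive.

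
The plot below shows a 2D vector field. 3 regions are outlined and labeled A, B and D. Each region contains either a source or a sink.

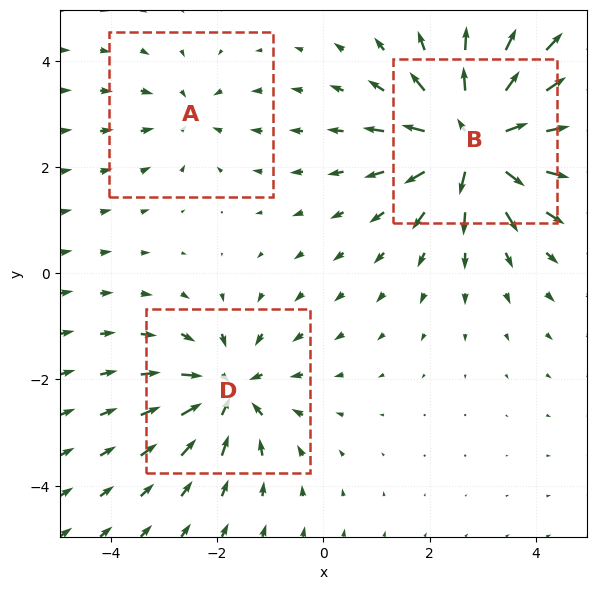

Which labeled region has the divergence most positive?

Divergence at each region's feature centre — A: about -2, B: about +6, D: about -4. Region B is most positive.

B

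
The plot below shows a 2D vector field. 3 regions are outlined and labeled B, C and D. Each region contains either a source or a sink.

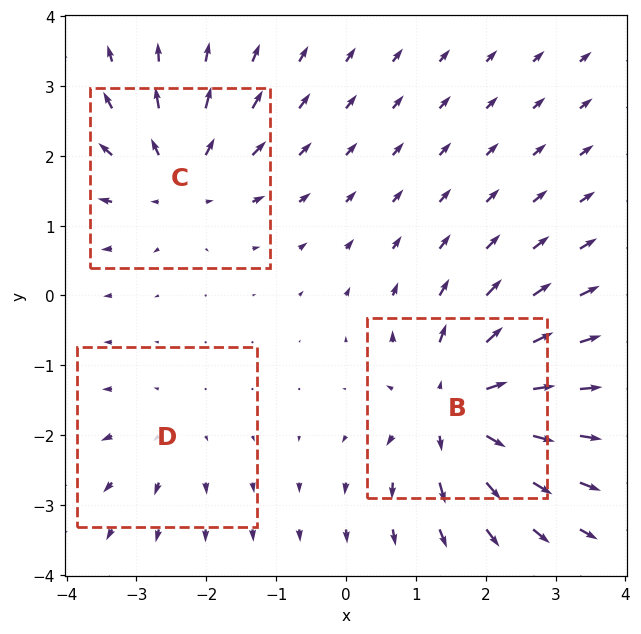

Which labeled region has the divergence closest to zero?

D

Divergence at each region's feature centre — B: about +6, C: about +4, D: about +2. Region D is closest to zero.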